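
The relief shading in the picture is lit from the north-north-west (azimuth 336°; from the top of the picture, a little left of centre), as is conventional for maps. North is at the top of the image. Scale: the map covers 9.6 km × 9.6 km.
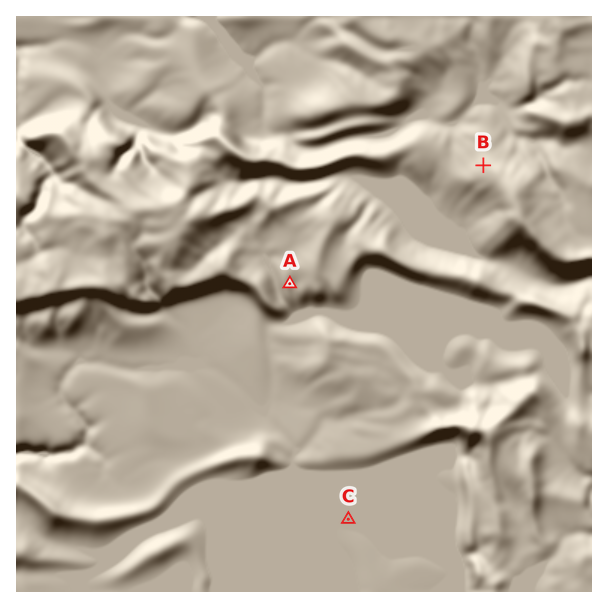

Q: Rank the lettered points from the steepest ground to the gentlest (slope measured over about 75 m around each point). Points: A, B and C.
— B A C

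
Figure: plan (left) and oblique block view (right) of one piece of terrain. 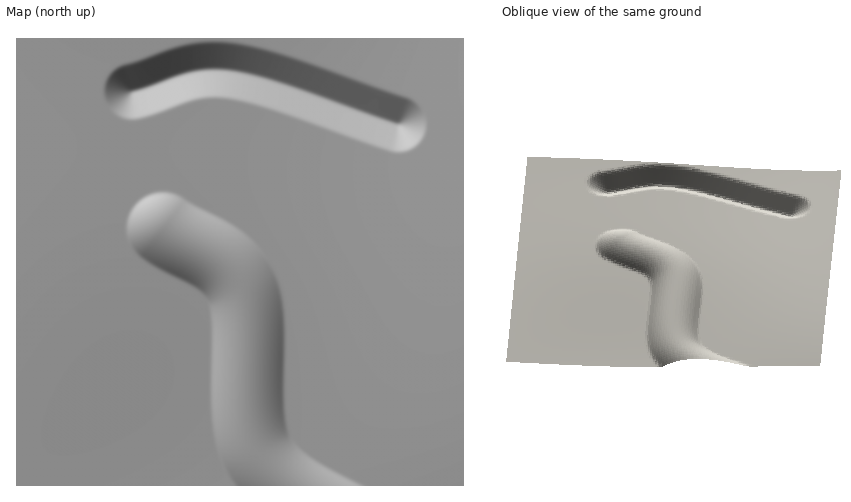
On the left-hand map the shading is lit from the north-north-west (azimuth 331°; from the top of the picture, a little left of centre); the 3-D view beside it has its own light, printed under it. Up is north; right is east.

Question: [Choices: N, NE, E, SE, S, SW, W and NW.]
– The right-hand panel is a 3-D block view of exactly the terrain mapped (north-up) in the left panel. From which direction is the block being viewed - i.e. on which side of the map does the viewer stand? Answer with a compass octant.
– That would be S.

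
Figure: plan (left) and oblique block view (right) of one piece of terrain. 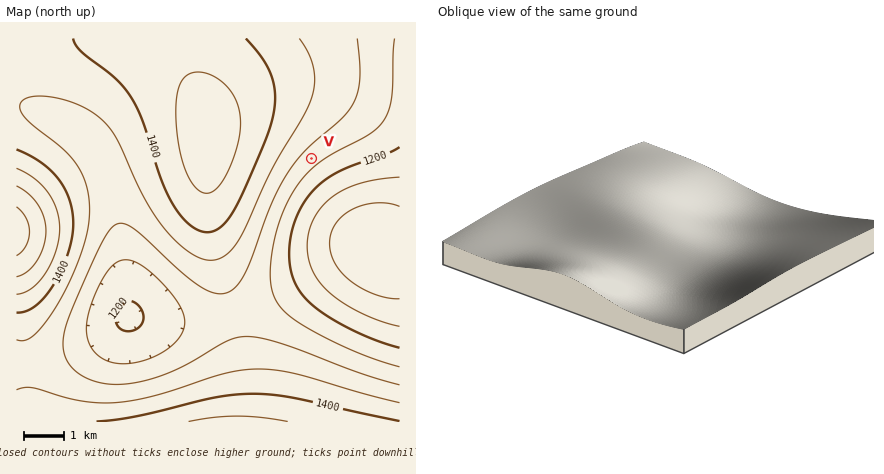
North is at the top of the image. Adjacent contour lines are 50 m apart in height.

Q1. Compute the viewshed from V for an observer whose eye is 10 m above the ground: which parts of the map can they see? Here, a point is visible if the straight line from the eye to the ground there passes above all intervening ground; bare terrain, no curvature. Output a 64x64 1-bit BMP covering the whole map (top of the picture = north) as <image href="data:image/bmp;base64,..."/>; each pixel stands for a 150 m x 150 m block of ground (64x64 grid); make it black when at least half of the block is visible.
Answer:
<image width="64" height="64" href="data:image/bmp;base64,Qk0+AgAAAAAAAD4AAAAoAAAAQAAAAEAAAAABAAEAAAAAAAACAAATCwAAEwsAAAIAAAAAAAAA////AAAAAAAAAD///////wAAH///////AAAH//////8AAAP//////wAAAP//////AAAAf/////8AAAA//////wAAAB//////AAAAB/////8AAAAD/////wAAAAH/////AAAAAP////8AAAAAf////wAAAAB/////AAAAAD////8AAAAAH////wAAAAAP////AAAAAA////8AAAAAB////wAAAAAH////AAAAAAP///8AAAAAA////wAAAAAD////AAAAAAP///8AAAAAA////wAAAAAD////AAAAAAP///8AAAAAA////wAAAAAD////AAAAAAP///8AAAAAA////wAAAAAH////AAAAAAf///8AAAAAB////wAAAAAH////AAAAAAf///8AAAAAB////wAAAAAH////AAAAAAf///8AAAAAB////wAAAAAH////AAAAAAP///8AAAAAA////wAAAAAB////AAAAAAH///8AAAAAAP///wAAAAAAP///AAAAAAAP//wAAAAAAAA/+AAAAAAAAAfAAAAAAAAAAAAAAAAAAAAAAAAAAAAAAAAAAAAAAAAAAAAAAAAAAAAAAAAAAAAAAAAAAAAAAAAAAAAAAAAAAAAAAAAAAAAAAAAAAAAAAAAAAAAAAAAAAAAAAAAAAAAAAAAAAAAAAAAAAAAAAAAAAAAAAA=="/>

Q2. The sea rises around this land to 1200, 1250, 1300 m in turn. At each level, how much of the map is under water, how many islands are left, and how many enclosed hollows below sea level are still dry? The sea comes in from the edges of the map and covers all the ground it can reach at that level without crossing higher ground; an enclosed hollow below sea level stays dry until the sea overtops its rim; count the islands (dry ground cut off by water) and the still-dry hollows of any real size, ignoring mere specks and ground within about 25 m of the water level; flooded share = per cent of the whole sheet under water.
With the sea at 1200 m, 11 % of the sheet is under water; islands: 0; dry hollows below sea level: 0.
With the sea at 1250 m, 16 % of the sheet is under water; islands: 0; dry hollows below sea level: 1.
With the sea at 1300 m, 36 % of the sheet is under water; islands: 0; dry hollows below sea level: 0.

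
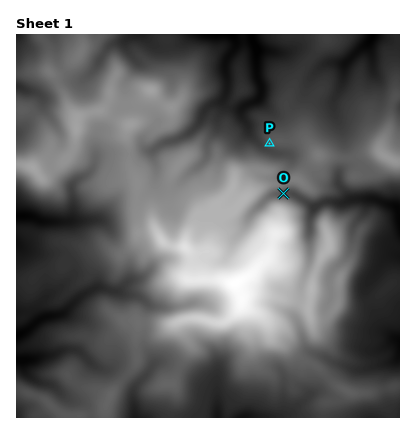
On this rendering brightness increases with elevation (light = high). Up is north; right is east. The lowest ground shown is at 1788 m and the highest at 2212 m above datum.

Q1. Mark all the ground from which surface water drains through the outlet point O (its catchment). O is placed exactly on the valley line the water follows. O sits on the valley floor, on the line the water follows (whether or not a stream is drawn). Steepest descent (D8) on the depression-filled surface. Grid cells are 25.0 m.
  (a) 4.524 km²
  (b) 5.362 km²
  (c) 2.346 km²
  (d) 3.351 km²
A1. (d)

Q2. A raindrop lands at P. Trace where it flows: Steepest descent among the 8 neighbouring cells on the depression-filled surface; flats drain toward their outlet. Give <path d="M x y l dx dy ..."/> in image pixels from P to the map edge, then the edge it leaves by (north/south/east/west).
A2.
<path d="M270 144l-4 2-4 0-12-12-2-6-6-12 0-6 4-6 10-4 4-4 2-2 0-8-4-8 0-4-2 0 0-28-4-8 0-4"/>
exit: north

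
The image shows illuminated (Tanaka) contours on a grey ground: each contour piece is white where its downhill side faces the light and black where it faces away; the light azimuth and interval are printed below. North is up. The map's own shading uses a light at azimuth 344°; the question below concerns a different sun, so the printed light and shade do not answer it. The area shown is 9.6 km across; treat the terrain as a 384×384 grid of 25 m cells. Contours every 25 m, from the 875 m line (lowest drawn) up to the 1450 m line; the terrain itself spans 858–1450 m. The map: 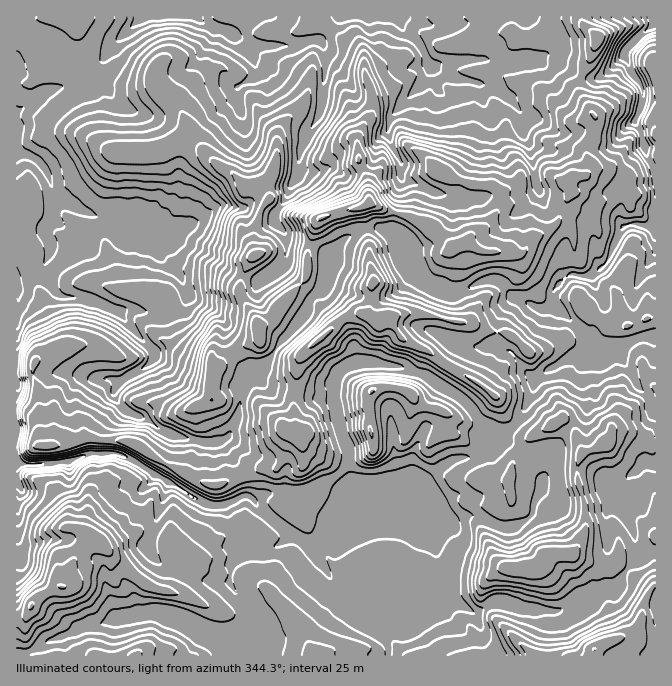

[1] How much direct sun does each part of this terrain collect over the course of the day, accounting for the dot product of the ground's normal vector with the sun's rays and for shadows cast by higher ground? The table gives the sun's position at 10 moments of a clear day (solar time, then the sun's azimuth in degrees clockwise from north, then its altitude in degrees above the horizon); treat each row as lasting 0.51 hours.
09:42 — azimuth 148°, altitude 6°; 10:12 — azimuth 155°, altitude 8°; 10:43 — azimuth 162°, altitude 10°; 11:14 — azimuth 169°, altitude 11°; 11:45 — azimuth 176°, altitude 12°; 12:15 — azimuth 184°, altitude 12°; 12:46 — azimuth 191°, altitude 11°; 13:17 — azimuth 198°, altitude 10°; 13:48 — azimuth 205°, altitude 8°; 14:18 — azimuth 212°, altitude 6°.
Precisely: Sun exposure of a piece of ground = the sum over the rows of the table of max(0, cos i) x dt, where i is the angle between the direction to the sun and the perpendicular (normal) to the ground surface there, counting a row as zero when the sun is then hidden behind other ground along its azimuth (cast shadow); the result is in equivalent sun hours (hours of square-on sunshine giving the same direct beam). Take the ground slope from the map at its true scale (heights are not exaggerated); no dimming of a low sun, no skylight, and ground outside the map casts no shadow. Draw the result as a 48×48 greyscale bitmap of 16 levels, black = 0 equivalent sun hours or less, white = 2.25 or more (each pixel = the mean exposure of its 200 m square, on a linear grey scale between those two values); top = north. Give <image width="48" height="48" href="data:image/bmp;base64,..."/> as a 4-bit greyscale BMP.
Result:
<image width="48" height="48" href="data:image/bmp;base64,Qk32BAAAAAAAAHYAAAAoAAAAMAAAADAAAAABAAQAAAAAAIAEAAATCwAAEwsAABAAAAAAAAAAAAAAABEREQAiIiIAMzMzAERERABVVVUAZmZmAHd3dwCIiIgAmZmZAKqqqgC7u7sAzMzMAN3d3QDu7u4A////AJQRIxETVTEkVFZVNFVEQSMzNIowECWYdbqVEAAAAANXdVZlMhEUQyIiNZIAAAAUZZy5ljIAAUepdmZkMzNVVUM0NyAAAAAANUic24d2abuFRnZTNEZmVVVEkgAkQxAAFAKd25us7HQzR2UzRFZmZlVXvKzdt0IRFQA0VoiWESRFZlRERGVWZmVVa//bmZdkIREzRYhRE1Z1MyNERVVVZlVURXZni7hmICMzR6ciR1RFUyJEVVRFVVVUMgAUd3VFNDUiNlNGVUNGZmU1ZVVVVVVUQQAAAFZERzNXUgE1MzNDVlN3ZmVVVVVVQAAAADVDVDEAARE0QiERMzhlZmZVVVVnVmUgATMzRBEQASMyQRF4MmVWZmZlVWV2VWZDNFRFVTYwAURDEF/c7aqqdmZmZmaIh2VVWFRVVEIAASMhPLMSWby/64iXZndURUVWZlZ3Q1UgAAAJ1BIhNEaYqXn/qcpjIjV2ZYu5dozeyHnnEAEBJYqpdVeIrZvLdEN3dUiph0IjNTIAAVq4V3l2Y1p1eXaGZmRrtiJHdIMyMhAATeuqZWQhJGZFd5eHaJQSZhEjQTMzEAAEQ1i7hjAiFGdmiZYifMYhERACRCMjEAAREABEUwFFVVV7uDAXyVYyEBEQBWQhEREAABNWYzV4ZUECEASucRMxAREBJGZ3eJuBASRWd1R5uEEAAX2SATWWMjIRU0NomZdDEzMye9RI3qVDjeYBIiapliM0MxATRDEBcyEBN5UAa6rv2BE1ZogRRmeYMxAAAAAEIRAQJWgwBL/Mcje7lTERInd4qiAAAAAiRCECUxZiADhTV3UhIxERFnVDJTEAABV3ZCI2cQJlIAAxAAAAFUJXZ2RUM0IAJGVDMiVnQQAWQiR3EAEjEVuXQiJVQ1MzIiIiEEVSJ0EFVDIiETeaqKmohDEUUlRDISIREzQiasUlVUQiNGmpvdqYipcjU1VVREMiMzIzMTRDZVMjRVVoZURodmhSQ1VVVUNEVUIkQQBH23MCR6cSQxImlmdxElZVVDVVZmUzITKpnv6qqlIQA0EhVmZXZWZTR3d3d3djImYQAUnqMAARAVUiR3eJhlVXiJqqmYiaqVMAAAARAAFFZVUyZ4ZYdVVGebzMypq7Y0UQAAABAVqWQyNHdoh2VDJmiru7qpqmEBQgAAIDEmUxAAEjASVjIziIqYd3eJcwABMhIRMQKEAAAAEAATISEnh5hjISJGQhADIiE2MgIQAAAAATIjZARlVUMhAAE0MiEjEzERBTAAABESEQR3dyFWVCERATVkMyJBAkIhAlAAASIzNFUlV6QoVEIiNplkMzNBETMyA0IAASMyRWMyAUU3hlREVnYzRDQREjNCRTQxIyI1ZTIwAAFlZmZUREVDNGcyMzMyYyM0I1dkMiIkMASWZmdkMyRmMiEkQyIzMjVkZkNFVVRGtgRWZndmIQARIAEzMhFFICEVd4iHeHZWq2AGZ3d3YQAAABNnd4hzEBElIjRmVVZ4R8QFiHd3dAAABIhkNFYwARM0ZmVVVFZzABMQ=="/>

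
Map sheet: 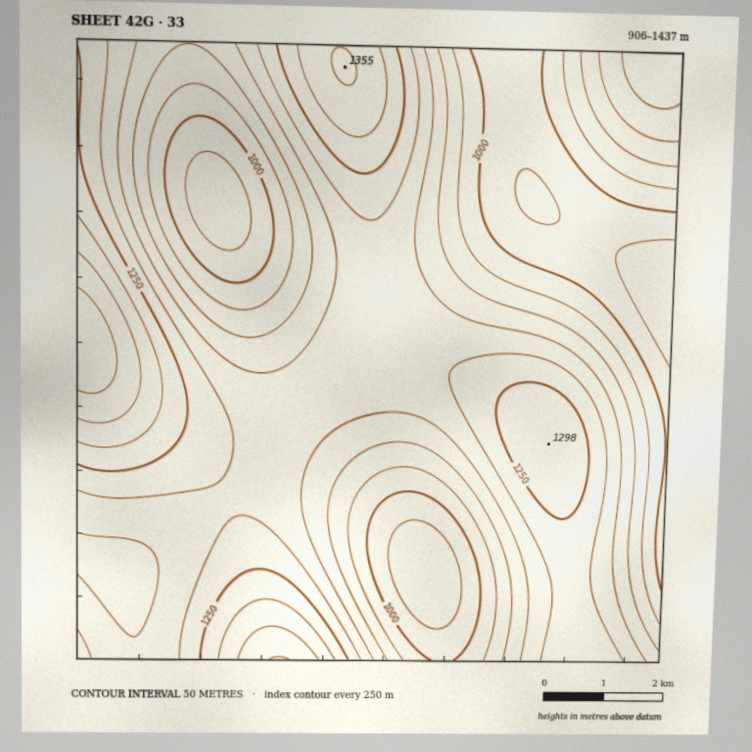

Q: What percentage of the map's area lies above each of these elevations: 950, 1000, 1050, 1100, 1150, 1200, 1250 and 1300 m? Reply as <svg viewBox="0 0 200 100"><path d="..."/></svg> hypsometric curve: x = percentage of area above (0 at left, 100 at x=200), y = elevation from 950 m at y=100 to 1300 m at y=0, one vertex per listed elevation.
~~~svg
<svg viewBox="0 0 200 100"><path d="M191 100l-23-14-20-15-20-14-27-14-46-14-27-15-15-14"/></svg>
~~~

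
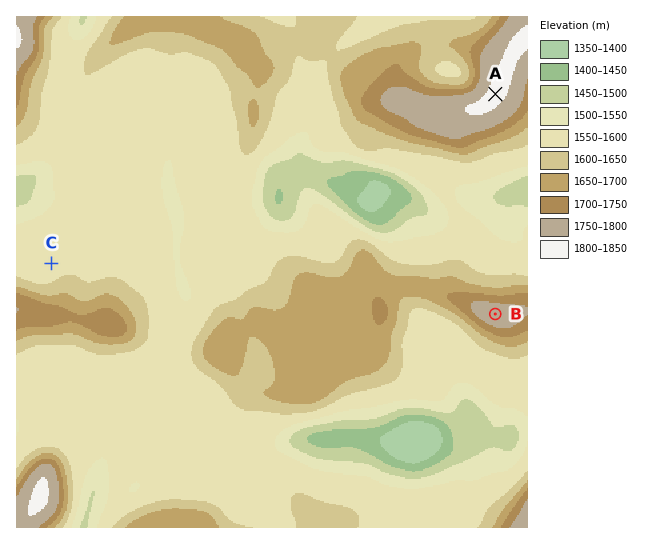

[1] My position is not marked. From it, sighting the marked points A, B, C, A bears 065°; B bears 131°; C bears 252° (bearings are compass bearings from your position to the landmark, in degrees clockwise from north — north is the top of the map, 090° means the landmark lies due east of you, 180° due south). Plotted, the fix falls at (331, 171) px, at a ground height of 1470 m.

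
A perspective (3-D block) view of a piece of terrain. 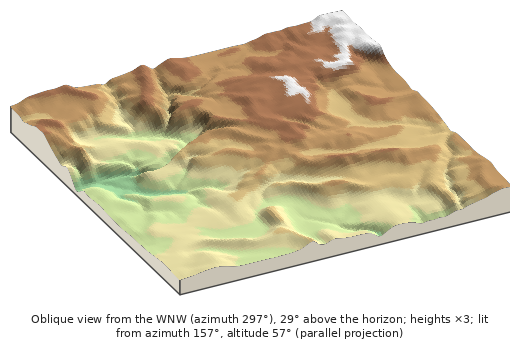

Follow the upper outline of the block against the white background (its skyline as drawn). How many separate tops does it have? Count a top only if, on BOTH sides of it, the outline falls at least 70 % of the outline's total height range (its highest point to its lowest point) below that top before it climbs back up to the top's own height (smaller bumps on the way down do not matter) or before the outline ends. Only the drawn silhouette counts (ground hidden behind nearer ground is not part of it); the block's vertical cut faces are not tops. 0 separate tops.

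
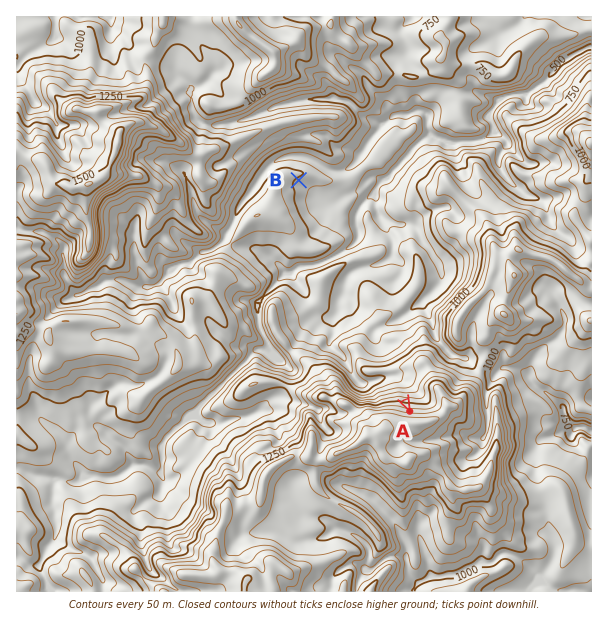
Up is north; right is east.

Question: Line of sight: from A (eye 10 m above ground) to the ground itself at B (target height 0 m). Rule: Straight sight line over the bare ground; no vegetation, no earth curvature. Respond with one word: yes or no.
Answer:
yes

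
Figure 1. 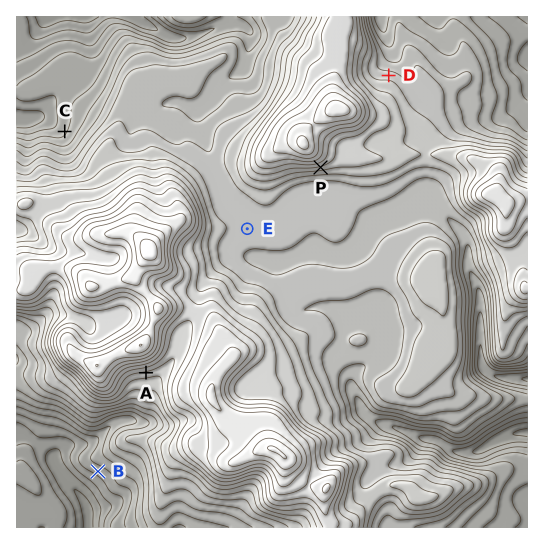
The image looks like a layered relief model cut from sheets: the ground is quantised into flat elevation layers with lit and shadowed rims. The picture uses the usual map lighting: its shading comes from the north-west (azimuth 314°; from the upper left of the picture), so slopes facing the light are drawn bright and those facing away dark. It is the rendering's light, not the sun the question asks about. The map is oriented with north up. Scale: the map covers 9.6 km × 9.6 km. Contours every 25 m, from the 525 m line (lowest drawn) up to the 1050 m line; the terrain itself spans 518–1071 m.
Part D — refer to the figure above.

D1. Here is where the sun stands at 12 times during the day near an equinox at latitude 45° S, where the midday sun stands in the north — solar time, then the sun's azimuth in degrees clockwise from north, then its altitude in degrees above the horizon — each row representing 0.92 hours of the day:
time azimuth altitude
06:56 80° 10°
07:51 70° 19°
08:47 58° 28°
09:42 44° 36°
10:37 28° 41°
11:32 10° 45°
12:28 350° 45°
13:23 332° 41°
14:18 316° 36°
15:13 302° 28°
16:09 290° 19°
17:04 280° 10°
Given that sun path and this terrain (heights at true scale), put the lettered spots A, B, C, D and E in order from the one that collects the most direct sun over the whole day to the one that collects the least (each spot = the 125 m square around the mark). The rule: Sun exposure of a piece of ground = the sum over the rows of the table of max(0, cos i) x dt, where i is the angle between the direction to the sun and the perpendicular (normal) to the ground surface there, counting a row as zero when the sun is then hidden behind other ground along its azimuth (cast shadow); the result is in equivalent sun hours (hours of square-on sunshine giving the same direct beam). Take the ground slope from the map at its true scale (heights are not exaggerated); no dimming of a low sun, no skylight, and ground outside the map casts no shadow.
D ≈ C > E ≈ B > A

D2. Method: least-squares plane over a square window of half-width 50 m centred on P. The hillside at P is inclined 19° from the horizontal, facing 166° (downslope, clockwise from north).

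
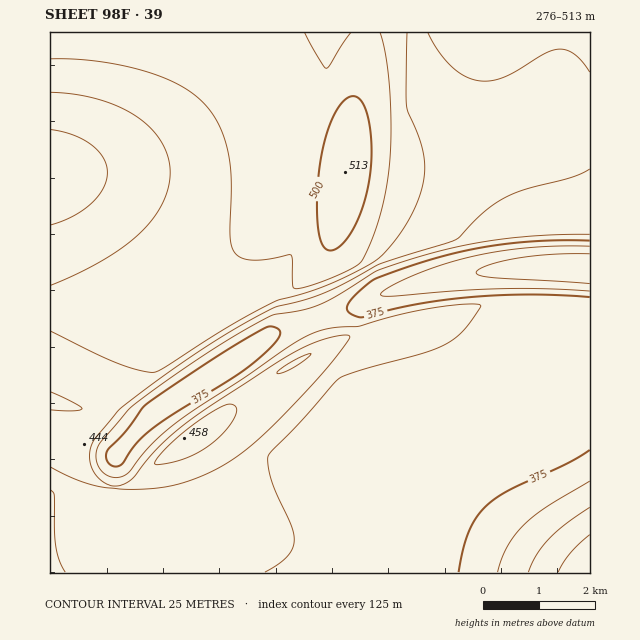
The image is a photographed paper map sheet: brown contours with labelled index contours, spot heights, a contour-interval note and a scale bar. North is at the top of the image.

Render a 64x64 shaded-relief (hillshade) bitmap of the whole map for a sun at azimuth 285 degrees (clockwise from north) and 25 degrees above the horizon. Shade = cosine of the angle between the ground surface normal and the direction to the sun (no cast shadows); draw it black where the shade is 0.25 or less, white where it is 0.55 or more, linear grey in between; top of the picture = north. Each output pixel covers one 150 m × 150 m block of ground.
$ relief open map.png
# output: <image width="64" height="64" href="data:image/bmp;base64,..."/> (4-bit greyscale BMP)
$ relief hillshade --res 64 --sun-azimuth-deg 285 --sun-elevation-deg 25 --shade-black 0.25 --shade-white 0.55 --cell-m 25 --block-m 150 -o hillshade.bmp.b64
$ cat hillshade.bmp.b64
<image width="64" height="64" href="data:image/bmp;base64,Qk12CAAAAAAAAHYAAAAoAAAAQAAAAEAAAAABAAQAAAAAAAAIAAATCwAAEwsAABAAAAAAAAAAAAAAABEREQAiIiIAMzMzAERERABVVVUAZmZmAHd3dwCIiIgAmZmZAKqqqgC7u7sAzMzMAN3d3QDu7u4A////AJmZmZmZmZiIiIiIiIiIiIiIiZmYiIiIiHd3d2ZmZmZmmZmZmZmZmIiIiIiIiIiIiIiJmZiIiIiId3d3dmZmZmaZmZmZmZmZiIiIiIiIiIiIiImZmIiIiIh3d3d3ZmZmZpmZmZmZmZmIiIiIiIiIiIiImZmZiIiIiId3d3d2ZmZmmZmZmZmZmZiIiIiIiIiIiIiZmZmYiIiIiHd3d3dmZmaZmZmZmZmZmIiIiIiIiIiIiJmZmZmIiIiId3d3d3dmZpmZmZmZmZmYiIiIiIiIiIiImZmZmZiIiIiHd3d3d3ZmmZmZmZmZmZiIiIiIiIiIiIiZmZmZmYiIiIiHd3d3d2aZmZmZmZmZmIiIiIiIiIiIiJmZmZmZmIiIiIh3d3d3d5mZmZmYiIiIiIiIiIiIiIiImZmZmZmZiIiIiId3d3d3mZmYibqYiHiIiIiIiIiIiIiZmZmZmZmZiIiIiId3d3eZmXVpz9mHd3d3eIiIiIiIiJmZmZmZmZmYiIiIiHd3d5mYU1jP/qiHd3Zmd4iIiIiIiZmZmZmZmZmYiIiIh3d3mZcxSL3/6oh3d2ZmZ4iIiIiJmZmZmZmZmZmIiIiId3eZmCA3m9/+qId3dmZmZ4iIiIiZmZmZmZmZmZmIiIiHd5mZQCV5vf/qiId3dmZWeIiIiJmZmZmZmZmZmZiIiIh3mZmDE1eb3/+4iHd3ZmVXiIiIiZmZmZmZmZmZmYiIiIeZmZcxNXq9//yYiHd2ZlV4iIiImZmZmZmZmZmZmIiIiJmZmXMTV5vf/9qIh3dmVVeIiIiJmZmZmZmZmZmZiIiImZmZlzE1eb3v/rmIh3ZlVniIiImZmZmZmZmZmZmIiIiZmZmZcwJGis7//JiId2ZVaIiIiImZmZmZmZmZmZiIiJmZmZmXMBNXm9//65iHdmVXiIiIiJmZmZmZmZmZmIiImZmZmZl0ASRoq9//yoh2ZVZ4iIiIiZmZmZmZmZmZiIiZmZmZmZhRAkV5rO/+uXdmVWiIiIiIiZmZmZmZmZmIiJmZmZmZmYYgE1aJvv/9qHZVZ4iIiIiIiZmZmZmZmYiImZmZmZmZiHMBJFeL3v/sl2VXiIiIiIiIiJmZmZmZiIiZmZmZmZmYh0EBNGis3u7bhlZ4iIiIiIiIiIiZmZmIiJmZmZmZmZiIhiASRXrMzd3KdniIiIiIiIiIiIiIiIiImZmZmZmZmYiIdBATR5q7u7u6qZiIiIiIiIiIiIiIiIiZmZmZmZmZmIiIYxEkeJmaqqq8y6mIiIiIiIiIiIiIiJmZmZmZmZmZiIiHUhFGd3iIiJvMzLqZiIiIiIiIiIiImZmZmZmZmZmYiIiHUiRVVmZmeau8zMu6qZmYiIiIiZmZmZmZmZmZmZmIiIiHZUNERERGiaqru7u7u6qqqpmZmZmZmZmZmZmZmZiIiIiJhTIiIiRniJmqqqu7u7qqqqqqmZmZmZmZmZmZmZiIiImqhTERETVmd4iZmZqqqqqqqqmZmZmZmZmZmZmZmYiIiaupdSAAE0RWZneIiImZmZmZmZmZmZmZmZmZmZmZmYiIq6mYZTEBIzRFVmZ3d3iIiIiImZmZmZmZmZmZmZmZmIibuph2VERDMzM0RVVmZmd3d3eZmZmaqqmZmZmZmZmZiJu6mHdlVndlVEM0RERVVVZmZpmZmaqqqqqZmZmZmZmYmrqZh2VWd3d3dmZVVVVVVmZmmZmaqqqqqqqZmZmZmZmauqmHZVV3d3d4iHd3d3d3d3eZmZqqqqqqqqmZmZmZmZq7qYdmVXd3d4iIiIiIiIiIiJmZmqqqqqqqqpmZmZmZmbuph3ZVZ3d3iIiIiIiIiIiImZmaqqqqqqqqqpmZmZmZq6mIdlVnd3iIiIiIiIiIiIiZmZqqqqqqqqqqmZmZmZmrqZh2VWd3eIiIiIiIiIiIiJmZmaqqqqqqqqqpmZmZmauqmHZVZ3eIiIiIiIiIiIiImZmZmqqqqqqqqqmZmZmZq7qYdlVXeIiIiIiIiIiIiIiZmZmZqqqqqqqqqZmZmZmruph2ZVeIiIiIiIiIiIiIiJmZmZmaqqqqqqqpmZmZmZu6mHdlV4iIiIiIiIiIiIiImZmZmZmaqqqqqpmZmZmZm7qYh2VWeIiIiIiIiZmIiIiZmZmZmZmZqqqpmZmZmZmaupiHZVZ4iIiIiImZmZmIiJmZmZmZmZmZmZmZmZmZmZq6mYdlVniIiIiImZmZmYiImZmZmZmZmZmZmZmZmZmZmrqph2VWeIiIiImZmZmZmIiImZmZmZmZmZmZmZmZmZmau6mHZlV4iIiIiZmZmZmYiIiZmZmZmZmZmZmZmZmZmYm7qYdmVXiIiIiZmZmZmZmIiImZmZmZmZmZmZmZmZmYiauph3ZVaIiIiJmZmZmZmYiIiJmZmZmZmZmZmZmZmZiJq6mIdlVoiIiImZmZmZmZiIiIiZmZmZmZmZmZmZmZiIirqZh2VWeIiImZmZmZmZmIiIiImZmZmZmZmZmZmZiIiJupmHZlV4iIiZmZmZmZmYiIiIiJmZmZmZmZmZmZiIiImqqYdmVXiIiJmZmZmZmZiIiIiIiZmZmZmZmZmYiIiIiaqph3ZVaIiImZmZmZmZmIiIiIiIiZmZmZmYiIiIiIiIq6mIdlVoiIiZmZmZmZmYiIiIiIiIiIiIiIiIiIiIiIiaqYh2ZWeIiJmZmZmZmZiIiIiIiIiIiIiIiIiIiIiIiJqpmHZlV4iImZmZmZmZmI"/>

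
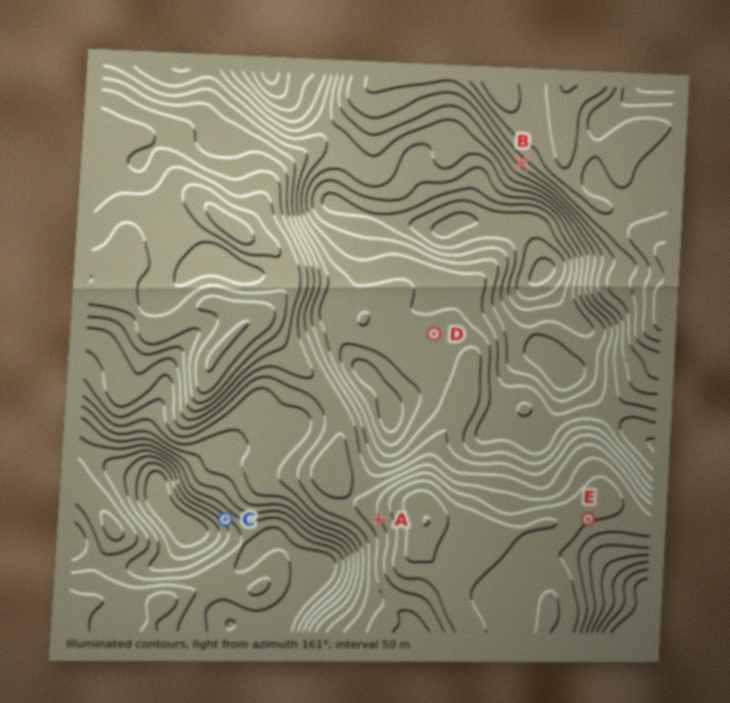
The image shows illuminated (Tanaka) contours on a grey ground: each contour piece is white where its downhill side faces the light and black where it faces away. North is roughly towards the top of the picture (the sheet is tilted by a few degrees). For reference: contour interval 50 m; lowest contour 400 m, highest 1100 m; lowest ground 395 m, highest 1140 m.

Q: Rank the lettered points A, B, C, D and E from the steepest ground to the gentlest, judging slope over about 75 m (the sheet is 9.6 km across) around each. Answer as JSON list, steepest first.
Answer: ["C", "B", "A", "E", "D"]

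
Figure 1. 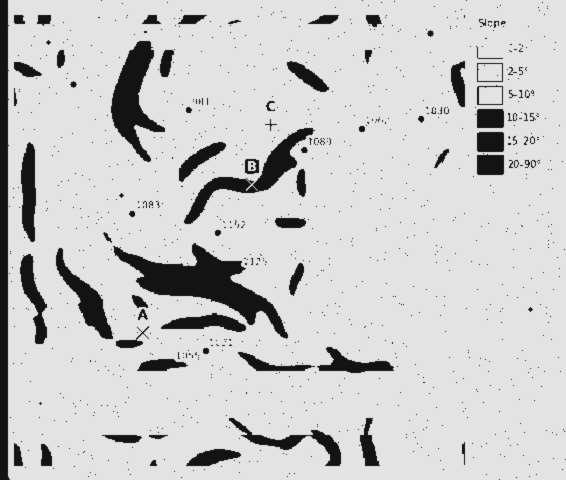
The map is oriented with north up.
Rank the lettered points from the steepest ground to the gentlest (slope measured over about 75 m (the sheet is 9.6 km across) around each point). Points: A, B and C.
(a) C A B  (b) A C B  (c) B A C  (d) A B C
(c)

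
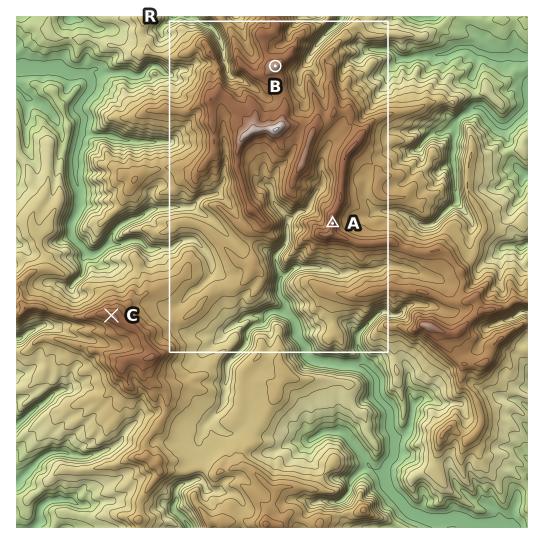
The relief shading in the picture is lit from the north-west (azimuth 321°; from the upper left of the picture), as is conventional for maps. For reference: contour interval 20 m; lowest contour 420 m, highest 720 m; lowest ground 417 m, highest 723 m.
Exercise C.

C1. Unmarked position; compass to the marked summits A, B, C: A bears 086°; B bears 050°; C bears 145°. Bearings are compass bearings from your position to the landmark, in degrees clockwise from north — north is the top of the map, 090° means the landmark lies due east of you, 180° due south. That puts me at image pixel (62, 244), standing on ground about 470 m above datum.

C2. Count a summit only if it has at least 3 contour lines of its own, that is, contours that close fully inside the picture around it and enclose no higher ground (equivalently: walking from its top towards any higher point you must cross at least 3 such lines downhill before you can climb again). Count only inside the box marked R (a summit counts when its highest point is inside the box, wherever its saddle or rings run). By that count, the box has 1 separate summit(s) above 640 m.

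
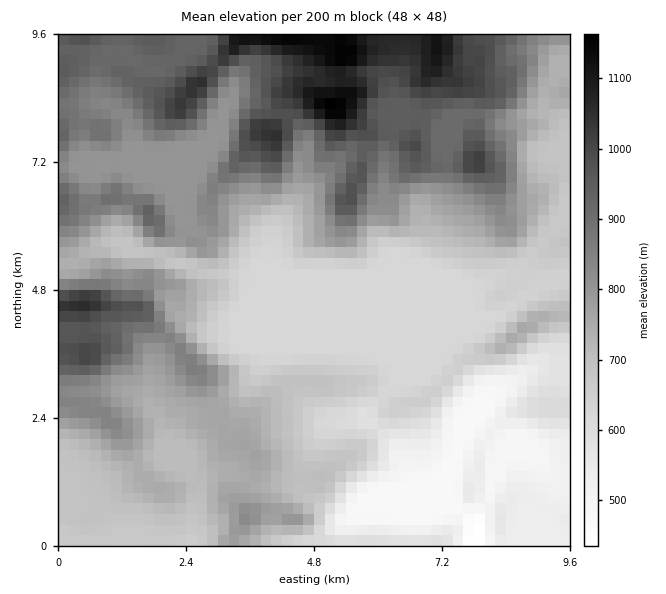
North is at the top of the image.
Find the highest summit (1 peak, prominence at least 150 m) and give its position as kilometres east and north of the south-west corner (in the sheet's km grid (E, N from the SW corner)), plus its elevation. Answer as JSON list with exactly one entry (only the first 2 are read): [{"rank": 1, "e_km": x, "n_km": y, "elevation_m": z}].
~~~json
[{"rank": 1, "e_km": 5.16, "n_km": 8.21, "elevation_m": 1175}]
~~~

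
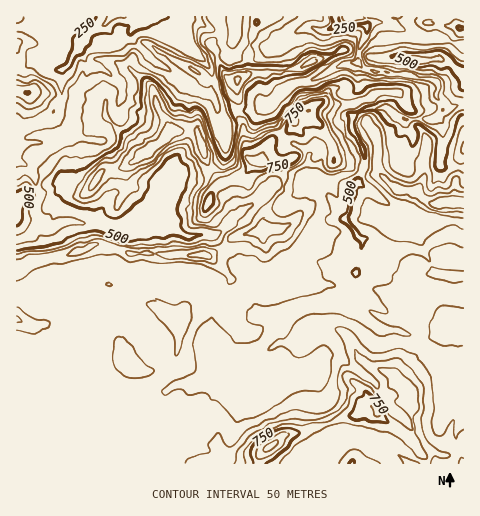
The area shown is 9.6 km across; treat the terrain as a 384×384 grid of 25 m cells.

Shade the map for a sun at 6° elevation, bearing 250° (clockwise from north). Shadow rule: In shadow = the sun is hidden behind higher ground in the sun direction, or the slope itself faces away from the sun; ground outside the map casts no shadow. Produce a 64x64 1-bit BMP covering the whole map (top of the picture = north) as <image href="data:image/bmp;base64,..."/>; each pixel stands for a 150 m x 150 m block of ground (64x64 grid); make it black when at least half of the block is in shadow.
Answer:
<image width="64" height="64" href="data:image/bmp;base64,Qk0+AgAAAAAAAD4AAAAoAAAAQAAAAEAAAAABAAEAAAAAAAACAAATCwAAEwsAAAIAAAAAAAAA////AAAAAAAAAAAACADHEwAAAAAGAP4/AAAAAgeAfH8AAAAGB+AA/wAAAAcD+AH/AAAABwP8A/8AAAAHAfwP/wAAAAYAfA9/AAAABAAAH38AAAAAAAA/fwAAAAAAAD7/AAAAAAAAef8AAAAAAADz/wAAAAAAAcf/AAAAgAAAP/8AAADAAAB9/wAAAOAAAP3/AAAA4AAA/AAAAADwAAH+AAAAAPAAAfwAcAAB8AAD4AD4AAPwAACAAPwABhAABgAAAAAMAAAAAAAAAAAAAAAAAAAAAAAAAQAGAAMAAAADgADAAAAAAAgAAAAAAAYAAIAAgAAADgAAgAB8AP//CADQAA5P//8NAMAAAH//+AvBgABAH/8AAeOAAPAA/g4P/wAA8AAEHh//AADwAQAfD38AAPgBwA+Hf4AAeBggD8MfsD9wHHgHc5ODfXAc/AB74If9YIx+BAvgz/8AjF4OAMPP/gBEHh4cx++8AUAfHh/375wAAAefT/f/3AAAA7/PZ//eAAABv+Rv//4AAAP/+N///gAGB//8v//+DAYH//w///4MBw///h///x4HD/z+f//8fwcP/P9///z/hx/4//P//P/sP/v4Mf/8f/B///w///FxgP33/z/AB3GOc+d/v4D/8YBvz3//8f/xwJ/PPz/4//hhv589//4AAACBhxx//wBADcAHEgwAGQ=="/>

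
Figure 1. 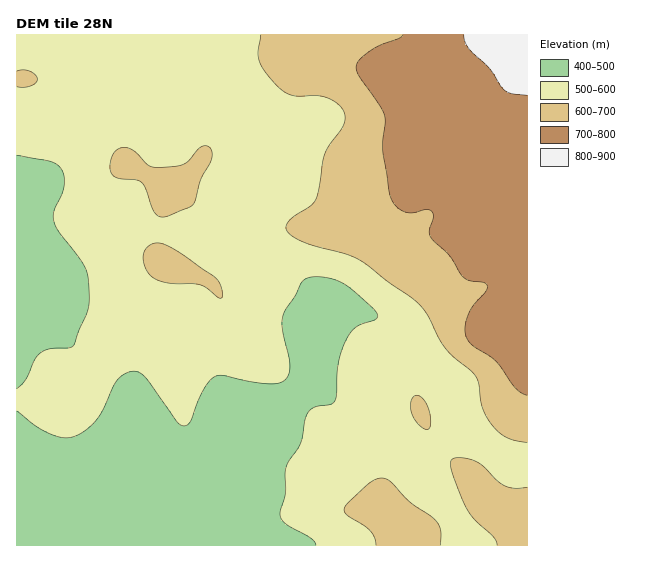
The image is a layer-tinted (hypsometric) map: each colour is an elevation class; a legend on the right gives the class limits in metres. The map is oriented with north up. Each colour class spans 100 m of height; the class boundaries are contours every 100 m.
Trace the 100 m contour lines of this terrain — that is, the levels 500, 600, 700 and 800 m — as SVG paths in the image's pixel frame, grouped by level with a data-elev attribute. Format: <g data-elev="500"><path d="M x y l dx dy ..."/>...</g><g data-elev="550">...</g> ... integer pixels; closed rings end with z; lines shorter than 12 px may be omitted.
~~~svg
<g data-elev="500"><path d="M17 411l18 14 14 8 13 5 12-1 13-8 10-10 21-40 9-6 8-2 6 2 6 7 31 43 4 3 4 0 5-6 7-19 7-13 5-8 5-4 8-1 26 6 20 3 9-1 7-3 4-5 1-8-8-40 0-8 3-8 10-15 6-13 5-4 15-2 18 4 19 14 16 14 4 7-4 4-17 7-9 9-5 12-4 13-4 39-4 4-16 3-7 5-3 8-4 23-15 25 0 24-6 19 1 6 7 8 23 14 5 6"/><path d="M17 155l34 7 7 3 4 6 2 8 0 8-10 24 0 9 4 11 20 25 7 12 3 11 1 20-2 13-13 33-5 3-20 1-8 4-7 7-9 20-8 9"/></g><g data-elev="600"><path d="M441 545l0-14-5-10-26-19-20-21-8-3-7 1-8 6-19 18-4 6 4 7 22 15 4 6 2 8"/><path d="M527 487l-13 1-9-2-8-6-15-15-9-5-14-2-8 2-1 5 2 8 14 34 9 13 19 17 3 8"/><path d="M426 429l3 0 1-4-1-16-6-10-4-3-4 0-4 5 0 11 6 10z"/><path d="M218 297l3 1 1-3-1-8-3-7-36-26-13-8-10-3-8 1-6 5-2 7 1 8 4 8 6 6 15 5 32 2 6 3z"/><path d="M158 216l4 1 5-1 23-9 4-3 7-25 11-20 0-7-3-5-4-1-4 1-12 14-6 3-18 3-15-1-15-14-6-4-8 0-7 5-4 12 2 10 6 3 17 2 7 3 4 6 7 20z"/><path d="M17 87l6 0 8-1 5-3 1-4-2-4-6-4-7-1-5 1"/><path d="M261 35l-3 17 1 9 6 11 13 15 8 6 7 3 25 0 11 3 12 8 4 9-2 11-14 18-5 10-5 34-3 11-6 6-20 14-4 7 2 5 6 5 11 6 40 11 13 5 58 42 11 14 12 24 7 10 30 27 3 8 4 24 9 17 7 8 8 5 20 5"/></g><g data-elev="700"><path d="M403 35l-5 4-17 6-11 6-11 9-3 7 3 9 20 28 5 11 1 8-2 26 8 48 5 10 9 5 8 1 13-4 5 2 2 6-4 15 3 7 18 17 13 21 7 4 12 1 4 2 1 3-1 4-13 14-5 10-3 12 1 9 6 9 25 17 20 27 10 6"/></g><g data-elev="800"><path d="M464 35l1 6 3 7 21 20 14 21 8 5 16 1"/></g>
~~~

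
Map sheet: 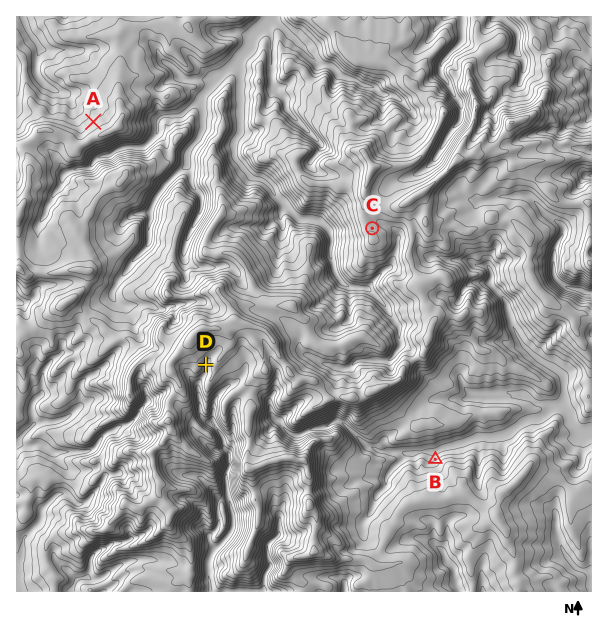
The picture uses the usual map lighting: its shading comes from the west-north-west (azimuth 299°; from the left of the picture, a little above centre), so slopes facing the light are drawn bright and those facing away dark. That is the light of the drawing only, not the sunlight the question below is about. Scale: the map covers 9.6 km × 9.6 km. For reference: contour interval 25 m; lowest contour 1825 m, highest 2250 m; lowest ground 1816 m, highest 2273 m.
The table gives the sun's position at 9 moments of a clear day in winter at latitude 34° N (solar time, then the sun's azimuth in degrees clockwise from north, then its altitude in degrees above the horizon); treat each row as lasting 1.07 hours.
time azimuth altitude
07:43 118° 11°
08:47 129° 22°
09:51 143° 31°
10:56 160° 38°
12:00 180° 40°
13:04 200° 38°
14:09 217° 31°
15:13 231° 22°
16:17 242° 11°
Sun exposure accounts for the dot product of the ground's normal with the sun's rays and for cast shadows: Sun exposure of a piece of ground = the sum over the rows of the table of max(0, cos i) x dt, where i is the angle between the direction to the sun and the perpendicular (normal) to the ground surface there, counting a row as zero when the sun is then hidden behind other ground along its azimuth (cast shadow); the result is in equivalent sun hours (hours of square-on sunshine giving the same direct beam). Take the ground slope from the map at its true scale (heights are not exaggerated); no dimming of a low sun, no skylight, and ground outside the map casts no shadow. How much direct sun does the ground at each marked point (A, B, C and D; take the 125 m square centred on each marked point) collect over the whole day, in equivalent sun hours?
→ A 3.3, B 2.6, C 3.6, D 4.9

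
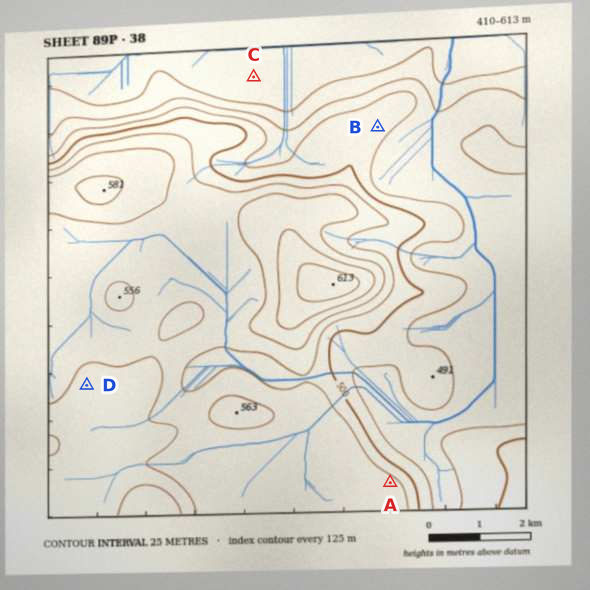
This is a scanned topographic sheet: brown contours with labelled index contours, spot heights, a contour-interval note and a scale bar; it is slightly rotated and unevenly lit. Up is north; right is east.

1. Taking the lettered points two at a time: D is above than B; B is below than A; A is above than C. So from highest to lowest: D A B C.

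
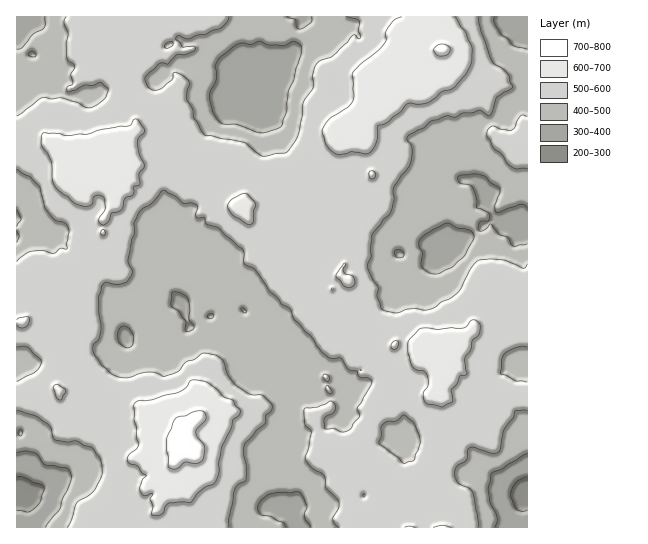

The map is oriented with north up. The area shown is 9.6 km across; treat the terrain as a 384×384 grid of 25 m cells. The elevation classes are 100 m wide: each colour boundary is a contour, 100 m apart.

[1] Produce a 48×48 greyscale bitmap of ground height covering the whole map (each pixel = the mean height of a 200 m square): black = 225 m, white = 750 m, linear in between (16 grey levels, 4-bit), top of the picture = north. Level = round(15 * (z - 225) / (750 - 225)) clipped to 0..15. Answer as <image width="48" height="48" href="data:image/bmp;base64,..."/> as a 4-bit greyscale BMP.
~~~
<image width="48" height="48" href="data:image/bmp;base64,Qk32BAAAAAAAAHYAAAAoAAAAMAAAADAAAAABAAQAAAAAAIAEAAATCwAAEwsAABAAAAAAAAAAAAAAABEREQAiIiIAMzMzAERERABVVVUAZmZmAHd3dwCIiIgAmZmZAKqqqgC7u7sAzMzMAN3d3QDu7u4A////AERGeaqqqqqZqph2ZVVVZ4iJmqqqqphkMyI1aJqaqruqqpl2VURFZ4mImqqpqZdkMhEkV4mZqru7uqmGVURFZ4iImZqZqYdTIREjVniZm7u7u6mHZVVWeIiJmZmZqYdTISIzRWeZmrzMzLqYdmVniJmZmZmZmHZUMjRFVWeJq7zd3cqYdmZniJmZmYmZiHZlQ0RWZniau73u7sqYZmZ4iZqZiIiZmId3ZVVnd4iaq83v/sqYZlZ4mZmZh3iZmYiIdlZ4iJmaq83v7cuYdmZ4iIiYd3iaqZmYdlZ4mZmqq8ze7cuph3d4iIiIh3iaqpmYdniJqqmaq7ze7tu6mHd4iIiIiIiaqpiYh4mauqqaq7zM3cu6mHd4iIiIiImrupiIiJmruqmaqqq7zLuoiHeHeHeIiJq7upmIiImruqmZmZmau6mHd2d3iHd4iJq8u6mIiHiZqqmIeIiJmph2ZmZ3iHiIiaq8y7qYd3eJmZh3ZnZ3iYh2d2d3eIiJmau8u7qYdniImZh2VVZ3eId2d3d3iImaqrvMu7qoh4mIiYh1VVZmZ3Znd3d3iZmqq7vLzLqpmaqYiIh1VVZlVmZnd3d4mZmZmqu7u7upmrqZiIh2VlVVVVVmZ3eJqqqZmZmaqruqqqqZmZh2ZmZVVVZVZniZqqqZh4iImqqrqqqZmZh3ZmZVVmZmZ4mZqrqYd3d3iaqqqqqqmZiId2ZVZ3dmeJmaq7uodmZmeKqqmZmqqZmIh3ZWZ3d3eJmqqruYZmZlZ5qqmZmamZmZiHZWZnd4iaqpmrqXZVVUVnmZiImYiJmph3ZmZmZ4maqqqqqXZVVURGd3d2d3iJqph2ZmZmeImZmaqqqYZmVUNFZmVVZ3iJqph2Z3d3iaqZmZqqmYdmZURFVVVVZniaq6l2Z3eImrqpmqqqmZh3ZlVVVURVZ4mqq7mHd3iJq7upmqqpmZh3ZmZlVVRWeJq7u7qYd4iJq7upmaqpmpmHZmZlVVVWeKu7u7upiIiZqrqqqqqZqqmHZmZlVFZnibzMzMu6mZmZmqqZmqmZqqmHZmZVVWZ4irzd3dy6qqmZmamZmpmaqrqYd3ZlVneJmrzd3cy6qqqpmZiJmZmqqqmYd3ZmZ4iaq7zN3My6qqqZmYh3iZq7u7mYd3Znd4maq7u8zMu6uqmIiHZmeKq8y7qYd3Z3eIiZqqqqq7u7qqmHZlRFaJq8zLqZiHd3eIiYmpqZmaqqqph1RENEZ5q7zMu6mYiIiIeHiZiIiZqpmZh1REREV5mqvMzLqqmYiHd3eIiHeJmZmYdkNDREV4mqvMzMy7qpmId3Z3iIiImIiIh1REREVnmqvMzMzMupmYh3ZniIiIiIeId1REQzRnmau8zMzMy6mYh2ZneJiZiIiIdlREQzRXiZq8zMzd3LqHdlVniZmZmYiIh2VERERWeImrvM3e7LmGZlVmiZmZmpiIh3ZVVVVWZ4iJu83d3Ll2VUVWeZqpqqmIiIdmZmVVZniJq83cy6hlRERWiaqqqqmZmZh2ZmVVZ3iJq8zLu5hlRA=="/>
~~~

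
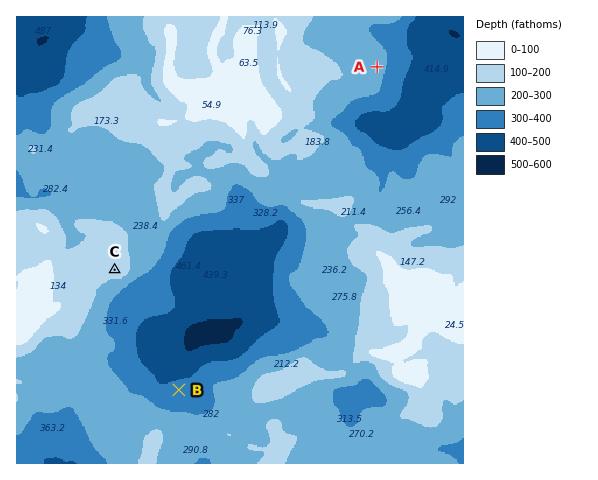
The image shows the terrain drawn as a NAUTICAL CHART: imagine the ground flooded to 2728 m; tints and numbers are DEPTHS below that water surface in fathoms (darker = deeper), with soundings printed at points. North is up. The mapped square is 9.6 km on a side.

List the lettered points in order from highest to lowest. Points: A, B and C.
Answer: C A B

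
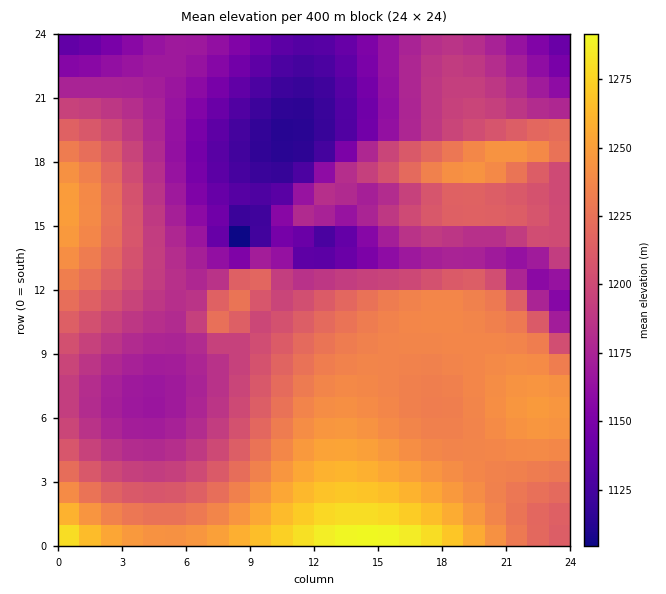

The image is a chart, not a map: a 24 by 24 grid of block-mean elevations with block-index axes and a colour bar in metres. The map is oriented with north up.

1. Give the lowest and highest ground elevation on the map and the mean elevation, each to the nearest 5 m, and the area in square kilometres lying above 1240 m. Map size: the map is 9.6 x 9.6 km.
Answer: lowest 1095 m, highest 1295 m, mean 1200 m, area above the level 14.4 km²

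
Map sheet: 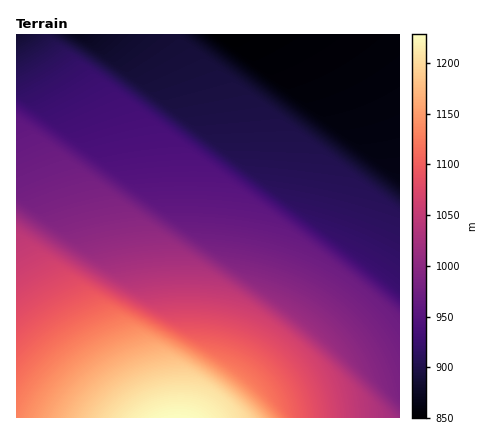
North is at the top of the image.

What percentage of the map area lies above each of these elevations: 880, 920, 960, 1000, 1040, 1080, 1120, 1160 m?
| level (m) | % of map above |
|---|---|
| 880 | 88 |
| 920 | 68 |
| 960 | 54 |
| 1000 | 38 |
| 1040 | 29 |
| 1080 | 21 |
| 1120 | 13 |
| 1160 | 7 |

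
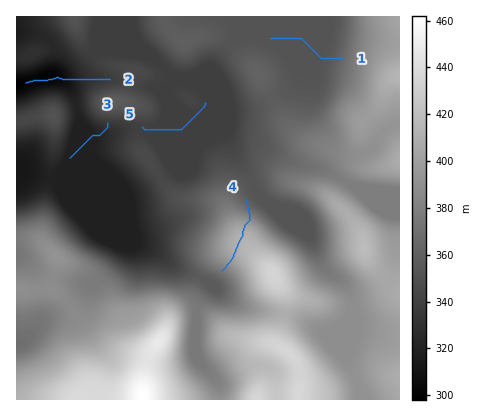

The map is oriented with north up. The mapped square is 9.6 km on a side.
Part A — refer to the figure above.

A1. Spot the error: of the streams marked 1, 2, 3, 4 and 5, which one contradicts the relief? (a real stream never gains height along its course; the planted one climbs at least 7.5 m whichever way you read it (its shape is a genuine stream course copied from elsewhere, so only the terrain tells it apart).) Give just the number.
4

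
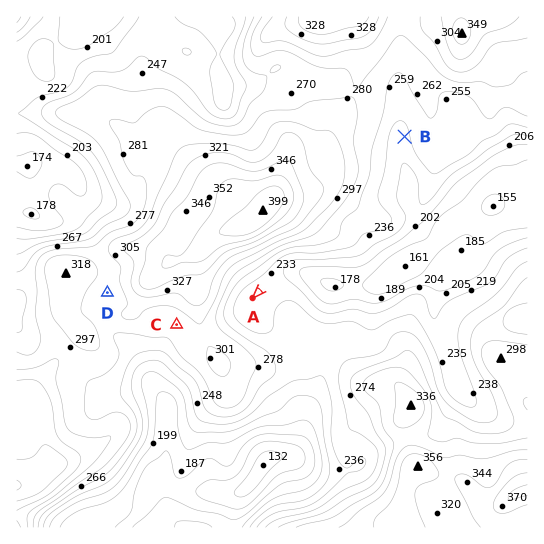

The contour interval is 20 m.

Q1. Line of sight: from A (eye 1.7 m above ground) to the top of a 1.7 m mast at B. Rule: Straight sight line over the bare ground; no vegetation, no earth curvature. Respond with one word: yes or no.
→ no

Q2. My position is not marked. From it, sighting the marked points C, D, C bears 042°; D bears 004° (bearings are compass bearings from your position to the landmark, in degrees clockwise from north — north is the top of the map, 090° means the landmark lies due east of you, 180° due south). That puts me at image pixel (99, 411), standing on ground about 275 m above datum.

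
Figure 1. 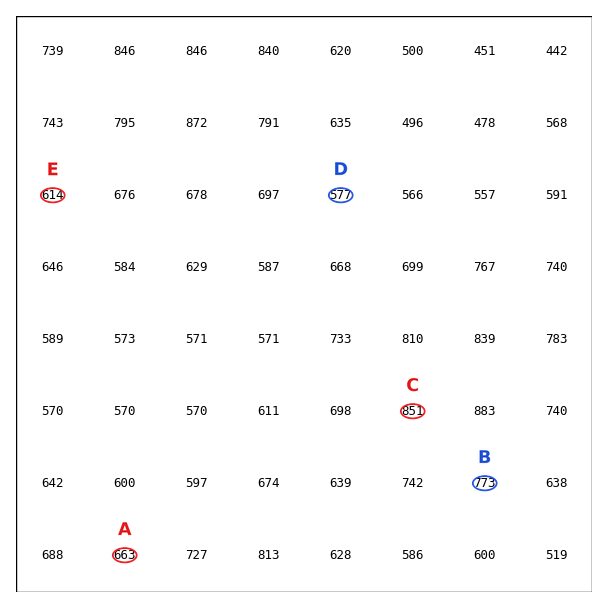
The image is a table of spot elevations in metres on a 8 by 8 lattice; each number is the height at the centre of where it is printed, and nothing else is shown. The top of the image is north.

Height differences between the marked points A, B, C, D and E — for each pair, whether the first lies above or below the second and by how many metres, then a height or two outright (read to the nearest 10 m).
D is below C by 270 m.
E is below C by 240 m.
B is above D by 190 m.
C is above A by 190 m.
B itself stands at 770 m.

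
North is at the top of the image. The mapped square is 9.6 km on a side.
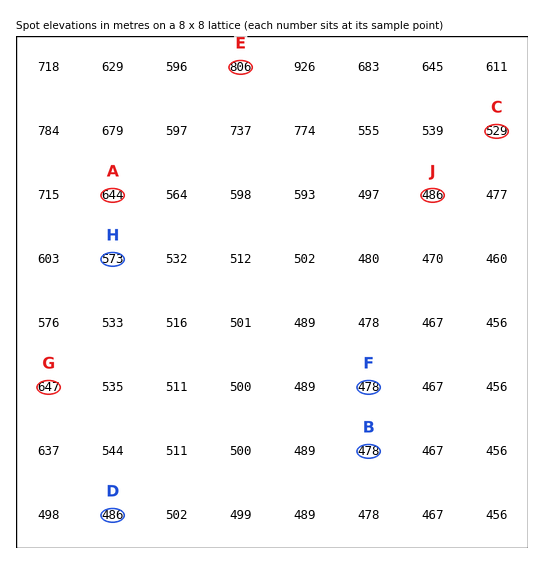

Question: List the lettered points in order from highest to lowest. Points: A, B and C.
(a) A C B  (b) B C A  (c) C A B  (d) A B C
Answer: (a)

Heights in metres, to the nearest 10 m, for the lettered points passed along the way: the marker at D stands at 490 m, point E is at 810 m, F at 480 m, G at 650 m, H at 570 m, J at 490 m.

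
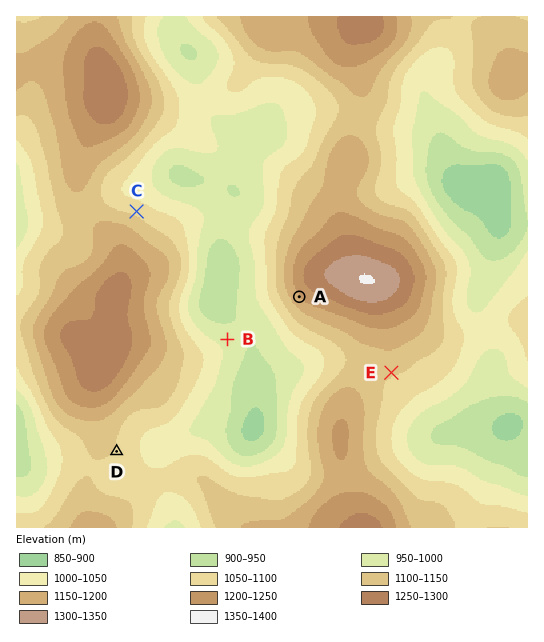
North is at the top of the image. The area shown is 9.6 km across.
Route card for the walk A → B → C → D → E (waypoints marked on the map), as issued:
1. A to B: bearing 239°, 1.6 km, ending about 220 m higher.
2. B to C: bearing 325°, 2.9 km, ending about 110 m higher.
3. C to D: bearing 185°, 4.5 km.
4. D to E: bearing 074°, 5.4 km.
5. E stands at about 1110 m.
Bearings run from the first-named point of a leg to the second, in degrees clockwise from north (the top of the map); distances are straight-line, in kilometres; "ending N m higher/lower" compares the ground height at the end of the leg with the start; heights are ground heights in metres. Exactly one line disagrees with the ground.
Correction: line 1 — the sense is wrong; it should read lower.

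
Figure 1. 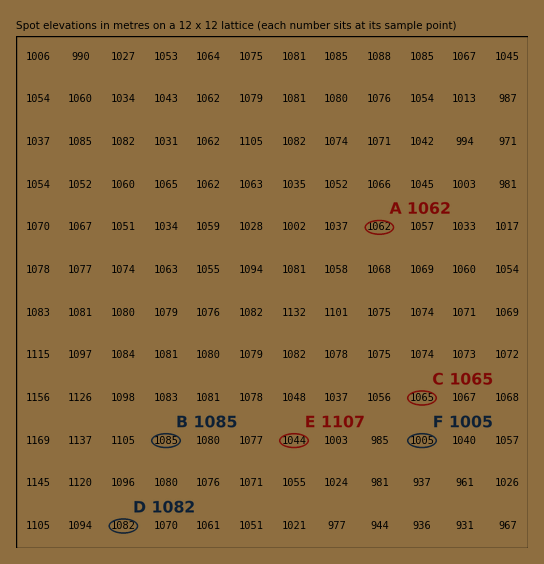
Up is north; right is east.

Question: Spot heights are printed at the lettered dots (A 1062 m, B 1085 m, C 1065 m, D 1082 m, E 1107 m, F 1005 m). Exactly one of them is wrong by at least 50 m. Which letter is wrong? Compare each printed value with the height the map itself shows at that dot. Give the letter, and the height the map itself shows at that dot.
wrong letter E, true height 1044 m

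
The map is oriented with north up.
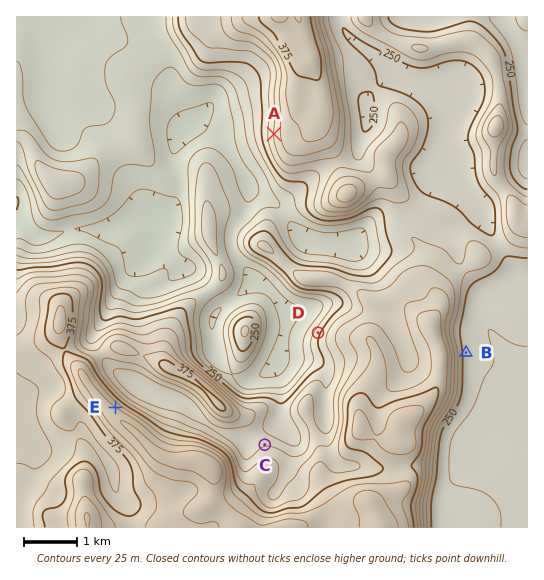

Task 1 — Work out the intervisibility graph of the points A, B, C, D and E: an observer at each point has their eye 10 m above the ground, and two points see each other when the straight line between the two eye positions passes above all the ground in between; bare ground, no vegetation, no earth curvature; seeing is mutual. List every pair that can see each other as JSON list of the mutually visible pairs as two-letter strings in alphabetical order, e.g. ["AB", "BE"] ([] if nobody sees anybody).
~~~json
["AC", "AE", "CD", "CE"]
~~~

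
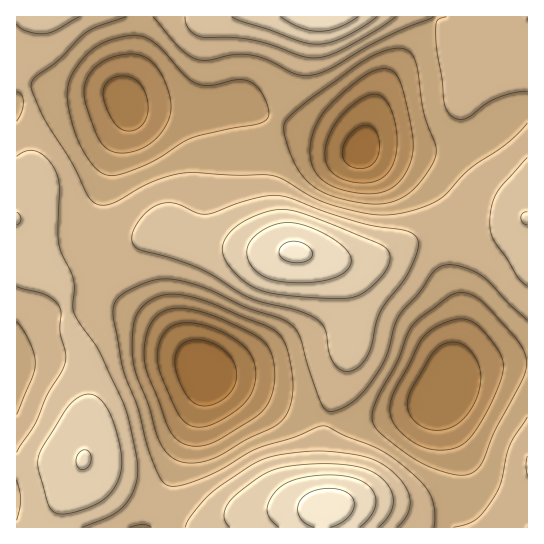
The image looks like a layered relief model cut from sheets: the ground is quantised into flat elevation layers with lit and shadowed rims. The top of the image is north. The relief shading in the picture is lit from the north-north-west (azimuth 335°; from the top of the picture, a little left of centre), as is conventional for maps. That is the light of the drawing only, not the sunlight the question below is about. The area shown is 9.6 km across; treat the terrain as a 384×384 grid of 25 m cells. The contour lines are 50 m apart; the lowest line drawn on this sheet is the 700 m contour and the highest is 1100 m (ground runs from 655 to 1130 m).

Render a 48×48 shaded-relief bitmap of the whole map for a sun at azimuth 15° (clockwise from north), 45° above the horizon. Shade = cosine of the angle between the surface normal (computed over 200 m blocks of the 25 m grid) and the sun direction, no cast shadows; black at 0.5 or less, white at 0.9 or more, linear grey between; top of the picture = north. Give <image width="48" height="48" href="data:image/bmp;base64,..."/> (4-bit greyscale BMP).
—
<image width="48" height="48" href="data:image/bmp;base64,Qk32BAAAAAAAAHYAAAAoAAAAMAAAADAAAAABAAQAAAAAAIAEAAATCwAAEwsAABAAAAAAAAAAAAAAABEREQAiIiIAMzMzAERERABVVVUAZmZmAHd3dwCIiIgAmZmZAKqqqgC7u7sAzMzMAN3d3QDu7u4A////AIdmVERFVneIiHd3ZmZmZmZmZmd4mZmIiHdmVURFZniJmIh3d3d3d3d3d3eImZmIiHdmZVVWZ4iZmZmZiIiJmZmZiJmZmZmIiGZmZmZmd4mZqqqqmZmqu7u6qqqqmZmId2Zmd3d3eJmqq7uqqqu8zMzMzLu6qpmId3Z3d3eIiZqru7u7u7zM3d3d3My7qpmHd3d4iIiJmaq7u7u7vMzMzd3d3czLupiHd4iIiImZmqu7u7u7vMzMzMzMzMzLupiIiJmZiZmZqqq7u7u7u7uqqqu7zMu7qpiIiZmImZmaqqq7u7u7uqqZmZmaq7u6qpmImYiImZmqqqqru7qqqZmIiHeImqqqqZmIiIiImZqqqqqqu6qpmYiHd2Z3iJmZmYiIiIiImZqqu7uqqqmZiId3ZmZmZ3eIiIiIiIiImZqqu7uqqZiId3dmZmZmZmd3d3d4iIiIiZmqqqqpmHd2d2ZmZmZmZmZ3d2d3iHd3iJmqqpmYd2VVZmZWZnd2ZmZ3ZmZmd2ZneImZmYiHZVREVVVWZ3d3d3ZmZlVmZlZneJmZmIdmVDMzNEVWd3iIh3ZlVVVVVVZ3iJmZiHZUMyIiIjRWZ3eIh3ZVVVVVRWZ3iJmZh2VDIhERESNFZmd3d2VVVVVERWZ3iImIdlQyIREAABI0RWZ3dmVVVVVERWZ3eIiHZVQyIRERERIjRFZmZmZmZVREVWZ3iIh3ZUQyIiIiIiIzRFZmZmZ2ZVRFVnd4iIh2ZVQzMzMzMzNERWZmZmd2ZVVVZneImYh3ZlVERVVVVVVWZ3eHd3d2ZVVmZ3eImYh3dmZWZmZmd3d4iJmZmId2ZmZmZneImIiHd3Znd4eIiImaqru7qpiHd3d2ZneIiIiIiHd4iZmZmqu8zMzMy6mYiId2ZoiIiJmZiIiJmZmqq7zd3d3dzLqZmIh3d5iIiJmZmZmZmaqqu83e7u7t3LqpmIh3iJmIiZqqmZqqqqqru83e7u7t3LqpmIiIiZmIiZqqqqqqqZqqu8zd7u7dy6qZiIiImZiJmqqqqqqqqZmqq7zM3d3cupmZmIiZmZmZqqqqu7qqqZmaqqu7u8y6mYiJmZmZmZmqqqqru7qqqZmZmaqqqqqZiIiIiJmZmaqqqqqru6qqqZmZmZmYiIiHd3d3eImZmaqqqqqquqmZmZmZmZiId3d2ZmZmZ3iZmZmqqaqqqZmZmZmZmIiHdmZmZmVWZneIiYmZmaqpmIiIiIiYiId3ZmZmZVVWZnd3iIiJmZqZh3d3d4iIh3d2ZVVVVVVmd3dmd4iIiZmIdmZmZnd3d3ZmVVVVVVZnd3ZmZ4iIiId2ZmZlVmZnZmZVRERVVWZnd3Zmd3d3d2ZlVVVVVVZmZVVUREREVWZnd3d3d3dmZlVURURERFVVRERDMzM0RVZmd3d3d2ZmZlVEREM0RFREMzMzMiIjNFZnd4iId2ZmZlVEREM0VVQzMiIiIiIiNFVniJmYd2ZmZVRERERFZlRDMyIiIiIiM0Z4iZmYh2ZlVVRERFVWZlVDMzMzMzIjNFZ4mZmYhw=="/>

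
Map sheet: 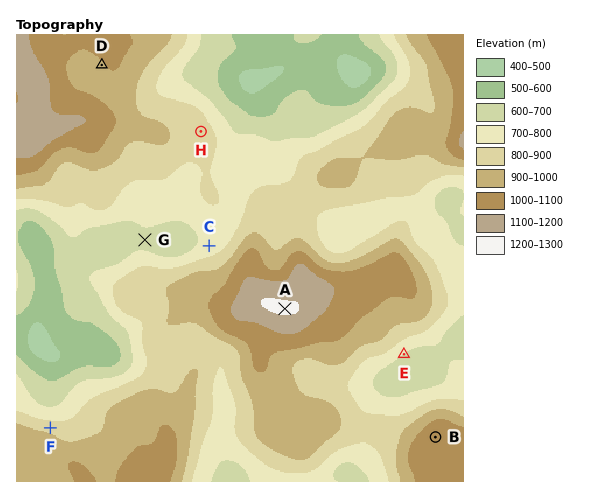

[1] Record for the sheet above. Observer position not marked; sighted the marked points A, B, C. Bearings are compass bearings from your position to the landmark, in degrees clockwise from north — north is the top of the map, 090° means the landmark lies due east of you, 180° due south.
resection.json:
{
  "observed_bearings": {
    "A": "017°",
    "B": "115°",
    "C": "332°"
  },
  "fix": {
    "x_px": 269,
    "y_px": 360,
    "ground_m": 1000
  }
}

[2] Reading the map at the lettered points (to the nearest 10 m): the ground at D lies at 990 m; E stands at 700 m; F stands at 860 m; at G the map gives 680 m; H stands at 860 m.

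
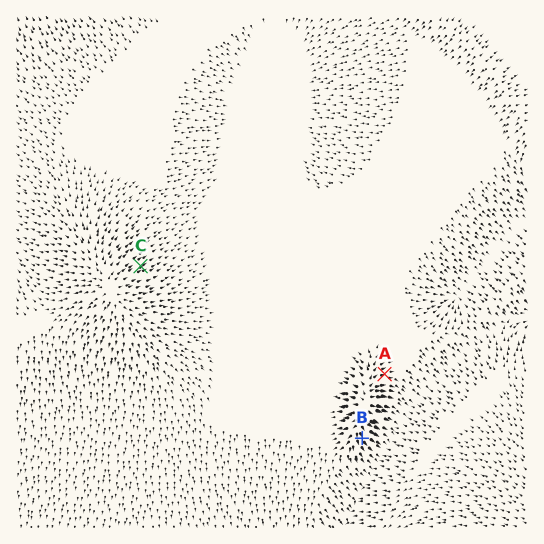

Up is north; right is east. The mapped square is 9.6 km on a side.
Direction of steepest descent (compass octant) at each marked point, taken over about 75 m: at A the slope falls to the E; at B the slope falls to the SE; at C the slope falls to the NE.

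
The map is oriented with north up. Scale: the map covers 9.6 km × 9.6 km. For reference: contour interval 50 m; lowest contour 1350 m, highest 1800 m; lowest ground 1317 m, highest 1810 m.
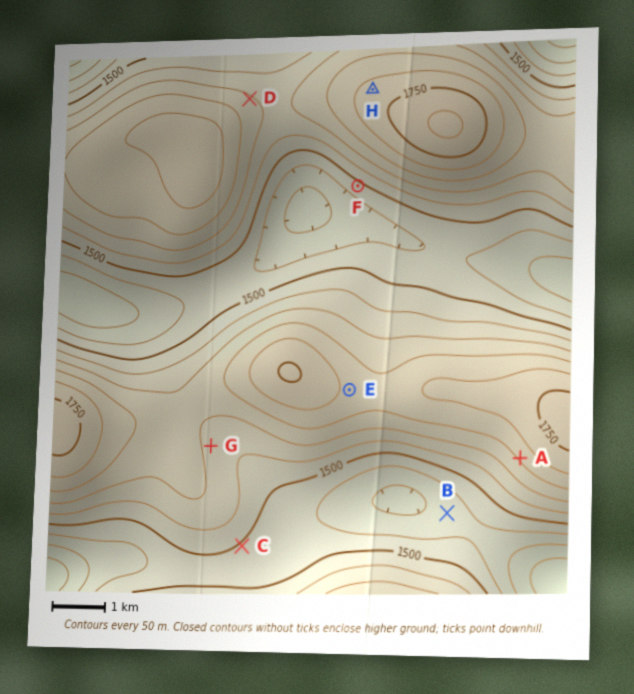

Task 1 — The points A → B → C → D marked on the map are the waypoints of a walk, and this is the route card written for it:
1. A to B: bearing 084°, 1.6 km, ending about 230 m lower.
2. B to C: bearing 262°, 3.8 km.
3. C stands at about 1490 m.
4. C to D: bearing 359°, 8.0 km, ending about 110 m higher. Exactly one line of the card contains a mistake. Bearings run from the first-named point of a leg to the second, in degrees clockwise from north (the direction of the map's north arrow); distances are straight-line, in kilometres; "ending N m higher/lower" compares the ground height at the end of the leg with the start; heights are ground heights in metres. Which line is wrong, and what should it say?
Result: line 1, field bearing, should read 235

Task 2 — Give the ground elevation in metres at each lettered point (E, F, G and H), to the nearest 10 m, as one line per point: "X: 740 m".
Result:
E: 1690 m
F: 1480 m
G: 1590 m
H: 1720 m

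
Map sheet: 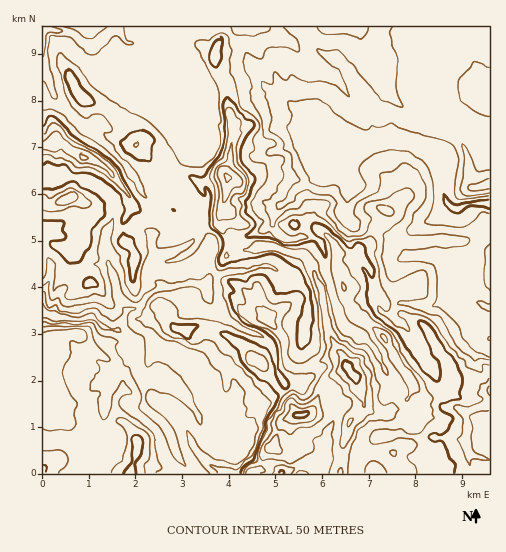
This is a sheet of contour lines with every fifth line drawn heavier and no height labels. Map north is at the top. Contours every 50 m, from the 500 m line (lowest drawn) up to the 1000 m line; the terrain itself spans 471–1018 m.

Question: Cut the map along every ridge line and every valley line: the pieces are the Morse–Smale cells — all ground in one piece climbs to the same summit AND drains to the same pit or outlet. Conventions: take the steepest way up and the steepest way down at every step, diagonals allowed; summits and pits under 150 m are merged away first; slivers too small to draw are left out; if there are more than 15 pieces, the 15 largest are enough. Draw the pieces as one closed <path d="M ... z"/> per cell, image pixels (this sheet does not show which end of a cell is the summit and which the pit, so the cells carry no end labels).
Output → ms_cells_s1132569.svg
<path d="M489 26l-447 1 0 45 7 7 5 16 31 33 14 10 21 22 15 19 7 14 10 4 4 13 16-2 12 5 11 0 8-6 2-10-8-15 4-1-4-32-15-33 0-7-9-12 0-5 4-8-28-15-10-12 7-3 6 1 10 11 9 6 16 5 15 3 5 3 23-10 24-4 12 17 12 11 41 20 35 34 3 7-41 18-20 13-6 9-12 11-6 15-9 6-35 11 1 11 6-2 18 0 10-5 7 0 33 12 9 10 10 26-1 4-25 3-29 17 1 5 11 10 5 8 3 24-12 5-8-2-2 1 7 13 17 20 9 14-13 5-4 4-7 23-7 4-6 15-10 8 239-1z"/><path d="M201 181l-4 1 8 15 0 5-6 10-15 1-12-5-17 3 4 14-7 12 1 21-5 14 15 15-14 7-10 12-10 4-12 20 11 9-3 12 1 5 12 2-2 12 3 7 5 4 1 27 11 8 10 11 11 29 12 16 2 2 59 0 11-8 6-15 7-4 7-23 4-4 13-5-37-51 10 5 16-5-3-24-5-8-11-10-1-5 29-17 25-3 1-4-10-26-14-12-28-10-7 0-10 5-18 0-6 2-2-11-13 3-2 7-15-9-4 0 2-15 8-8 5-16 0-11z"/><path d="M150 54l-11 2 2 6 8 7 28 15-4 8 0 5 9 12 0 7 14 30 5 22 0 11 5 1 16-5 7 3-6 25 0 10-4 7 9 21 13-5 8 0 14-6 9-6 6-15 12-11 6-9 20-13 41-18-3-7-35-34-41-20-12-11-12-17-24 4-23 10-5-3-15-3-18-7z"/><path d="M44 313l-2 1 0 159 148 1-4-9-9-9-11-29-10-11-11-8-1-27-5-4-3-7 2-12-10-1-3-5 3-13-10-9-16-4-9-8-22 2z"/><path d="M83 157l-9 20-3 19-19 10-10-2 0 48 7 7 2 7-1 13-8 16 0 17 29 8 22-2 11 9 13 2 12-19 10-4 10-12 14-7-15-15 5-14-1-21 7-12 0-6-4-7-9 1-10-4-15-24-13-15-8-8z"/><path d="M43 73l-1 130 10 3 19-10 3-19 9-20 10 2 12 8 16 18 15 24 10 4 9-1-3-15-10-4-7-14-15-19-21-22-14-10-31-33-5-16z"/><path d="M226 175l-25 6 7 11 0 11-5 16-8 8 0 11-2 3 19 10 2-7 14-4-9-17 4-10 0-10 6-25z"/><path d="M43 252l0 42 6-12 2-10-2-13z"/>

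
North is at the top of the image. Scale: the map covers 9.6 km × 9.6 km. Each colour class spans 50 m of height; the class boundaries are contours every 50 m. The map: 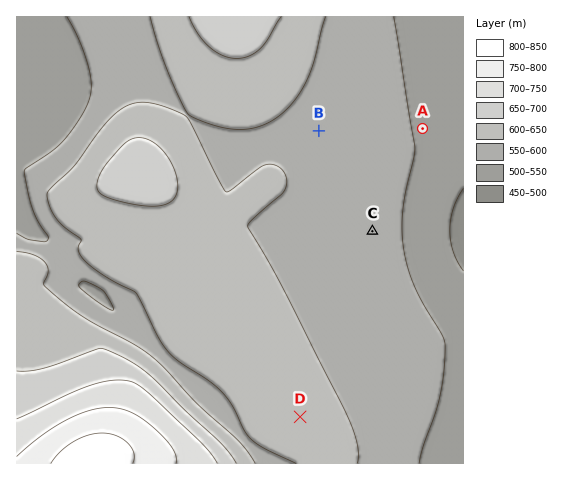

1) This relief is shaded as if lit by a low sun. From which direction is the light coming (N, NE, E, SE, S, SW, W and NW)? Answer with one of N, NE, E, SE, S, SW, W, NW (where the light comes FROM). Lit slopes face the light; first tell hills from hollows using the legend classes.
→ N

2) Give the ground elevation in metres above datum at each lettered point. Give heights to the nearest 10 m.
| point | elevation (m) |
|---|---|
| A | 550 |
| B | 580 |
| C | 560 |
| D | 620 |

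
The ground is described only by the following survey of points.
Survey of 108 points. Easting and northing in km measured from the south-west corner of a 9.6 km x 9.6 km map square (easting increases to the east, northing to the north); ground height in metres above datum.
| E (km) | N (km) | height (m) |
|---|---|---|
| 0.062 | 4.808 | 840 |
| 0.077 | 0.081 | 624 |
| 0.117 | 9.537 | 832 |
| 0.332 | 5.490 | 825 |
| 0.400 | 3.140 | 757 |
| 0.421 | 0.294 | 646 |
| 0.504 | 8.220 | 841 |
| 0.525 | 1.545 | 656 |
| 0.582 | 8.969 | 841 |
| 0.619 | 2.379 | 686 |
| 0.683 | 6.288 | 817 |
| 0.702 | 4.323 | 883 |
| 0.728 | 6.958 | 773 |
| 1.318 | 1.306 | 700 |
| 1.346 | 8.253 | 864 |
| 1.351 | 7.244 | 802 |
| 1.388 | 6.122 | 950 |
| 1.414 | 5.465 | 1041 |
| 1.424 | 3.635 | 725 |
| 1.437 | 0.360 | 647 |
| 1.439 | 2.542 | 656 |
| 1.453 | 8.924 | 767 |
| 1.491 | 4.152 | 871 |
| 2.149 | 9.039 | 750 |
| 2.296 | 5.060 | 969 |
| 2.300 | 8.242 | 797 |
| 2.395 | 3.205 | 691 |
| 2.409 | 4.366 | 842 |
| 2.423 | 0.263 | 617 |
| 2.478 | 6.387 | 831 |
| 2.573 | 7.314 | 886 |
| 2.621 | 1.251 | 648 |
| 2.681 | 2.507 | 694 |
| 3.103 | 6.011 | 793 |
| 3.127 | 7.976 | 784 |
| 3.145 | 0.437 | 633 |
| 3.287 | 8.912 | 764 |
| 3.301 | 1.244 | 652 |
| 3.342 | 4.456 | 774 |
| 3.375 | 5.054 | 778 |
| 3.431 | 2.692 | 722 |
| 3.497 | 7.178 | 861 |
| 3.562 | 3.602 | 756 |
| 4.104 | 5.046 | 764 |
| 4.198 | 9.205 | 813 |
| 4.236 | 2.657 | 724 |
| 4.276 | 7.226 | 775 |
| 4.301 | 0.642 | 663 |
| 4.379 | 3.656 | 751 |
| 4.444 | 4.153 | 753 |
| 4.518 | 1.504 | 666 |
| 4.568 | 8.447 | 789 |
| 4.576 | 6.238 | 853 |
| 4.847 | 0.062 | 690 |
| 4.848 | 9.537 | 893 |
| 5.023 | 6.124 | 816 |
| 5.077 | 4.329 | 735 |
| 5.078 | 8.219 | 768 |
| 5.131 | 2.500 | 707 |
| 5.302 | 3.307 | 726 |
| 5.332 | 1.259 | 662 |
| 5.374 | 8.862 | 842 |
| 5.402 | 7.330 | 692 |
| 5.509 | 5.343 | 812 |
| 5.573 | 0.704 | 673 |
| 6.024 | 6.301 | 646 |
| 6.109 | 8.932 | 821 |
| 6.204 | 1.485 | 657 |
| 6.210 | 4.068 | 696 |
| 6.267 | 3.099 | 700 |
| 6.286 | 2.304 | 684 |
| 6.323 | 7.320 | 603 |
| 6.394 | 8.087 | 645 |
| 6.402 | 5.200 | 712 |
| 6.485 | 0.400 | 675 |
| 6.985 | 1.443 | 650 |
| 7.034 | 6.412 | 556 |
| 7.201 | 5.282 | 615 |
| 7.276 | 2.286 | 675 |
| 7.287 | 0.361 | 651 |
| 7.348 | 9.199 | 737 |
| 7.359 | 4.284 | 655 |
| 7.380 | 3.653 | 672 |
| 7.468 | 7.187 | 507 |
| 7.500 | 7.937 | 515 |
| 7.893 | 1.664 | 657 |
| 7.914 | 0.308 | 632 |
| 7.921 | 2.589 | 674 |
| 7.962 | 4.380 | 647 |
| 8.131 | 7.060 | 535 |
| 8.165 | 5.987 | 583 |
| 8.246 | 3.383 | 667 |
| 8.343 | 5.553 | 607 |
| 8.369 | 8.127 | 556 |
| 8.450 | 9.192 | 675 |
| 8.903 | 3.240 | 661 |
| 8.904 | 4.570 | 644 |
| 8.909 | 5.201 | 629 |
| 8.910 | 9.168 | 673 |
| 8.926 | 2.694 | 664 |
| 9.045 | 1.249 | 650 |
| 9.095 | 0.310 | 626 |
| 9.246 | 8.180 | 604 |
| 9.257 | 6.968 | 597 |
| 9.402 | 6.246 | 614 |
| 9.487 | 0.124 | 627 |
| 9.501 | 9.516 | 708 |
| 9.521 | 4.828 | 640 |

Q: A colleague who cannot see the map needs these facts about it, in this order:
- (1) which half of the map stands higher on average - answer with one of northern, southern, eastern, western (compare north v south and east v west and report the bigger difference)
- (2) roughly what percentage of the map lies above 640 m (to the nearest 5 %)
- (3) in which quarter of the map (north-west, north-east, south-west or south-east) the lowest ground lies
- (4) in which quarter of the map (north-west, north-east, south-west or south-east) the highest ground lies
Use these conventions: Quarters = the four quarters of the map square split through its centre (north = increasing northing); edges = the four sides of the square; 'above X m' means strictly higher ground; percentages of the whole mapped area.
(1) Taken as a whole, the western half is higher than the eastern.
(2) Ground above 640 m makes up about 80 % of the sheet.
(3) The lowest point lies in the north-east quarter of the map.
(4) The highest point lies in the north-west quarter of the map.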